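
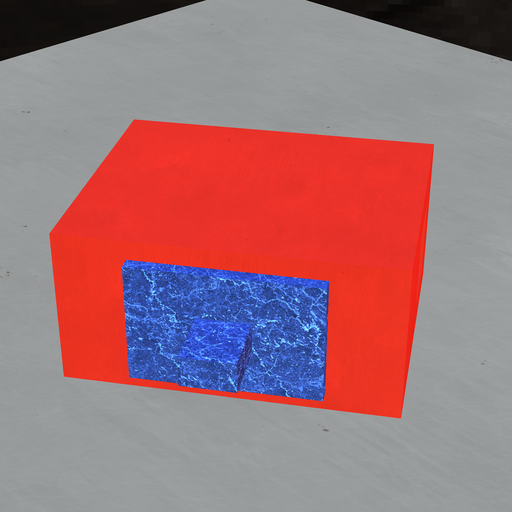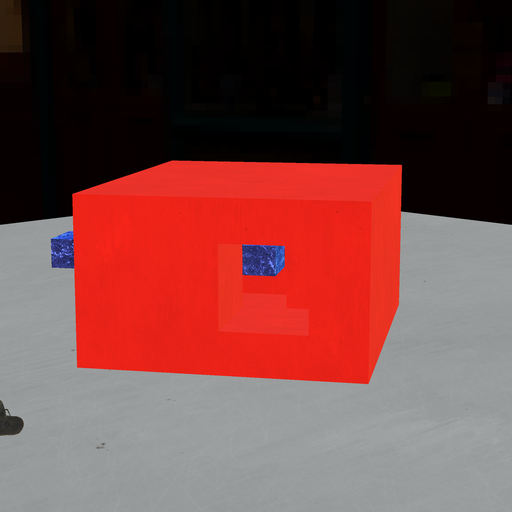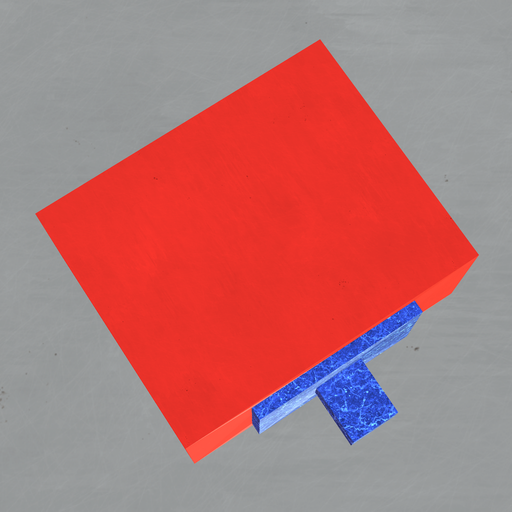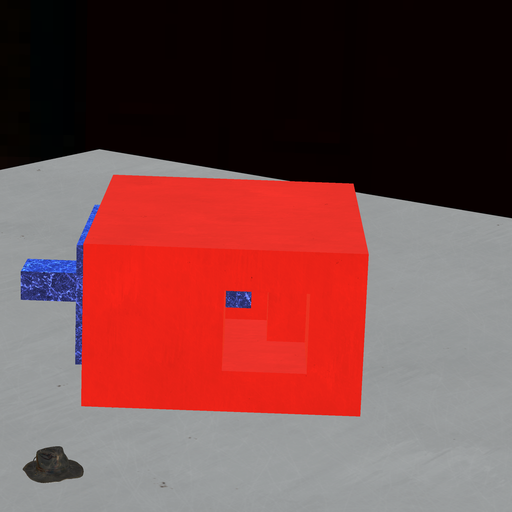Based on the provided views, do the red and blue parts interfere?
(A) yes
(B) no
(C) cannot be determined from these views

(B) no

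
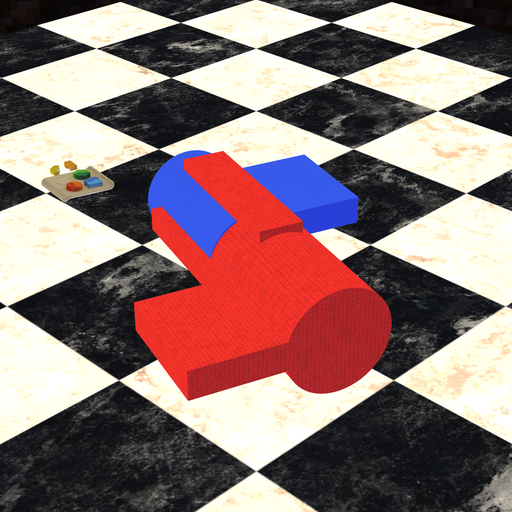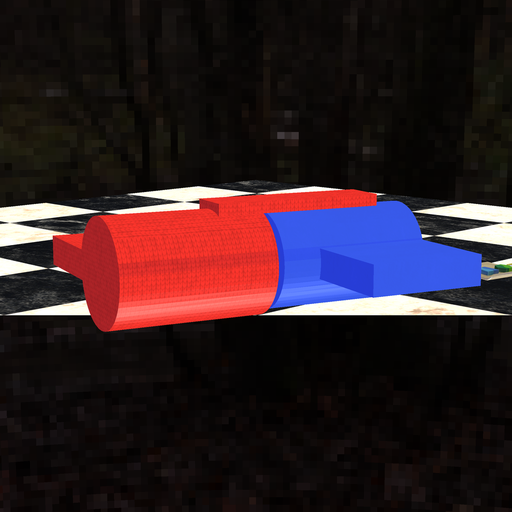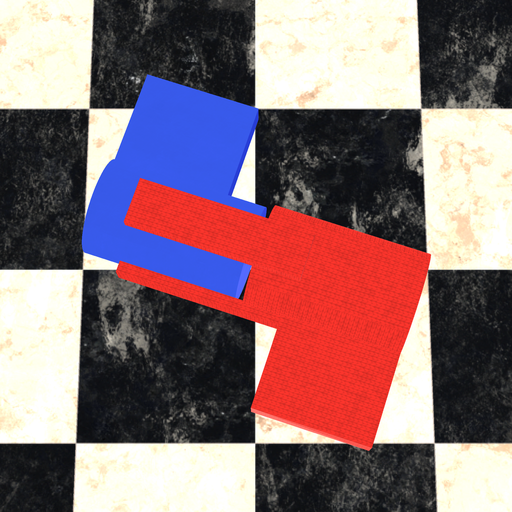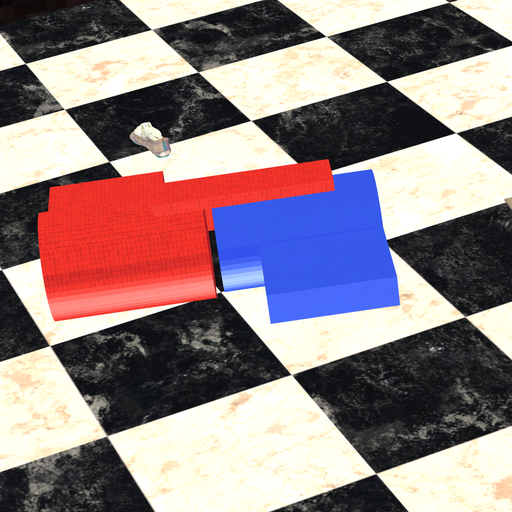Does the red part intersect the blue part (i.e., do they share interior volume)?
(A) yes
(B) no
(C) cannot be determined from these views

(B) no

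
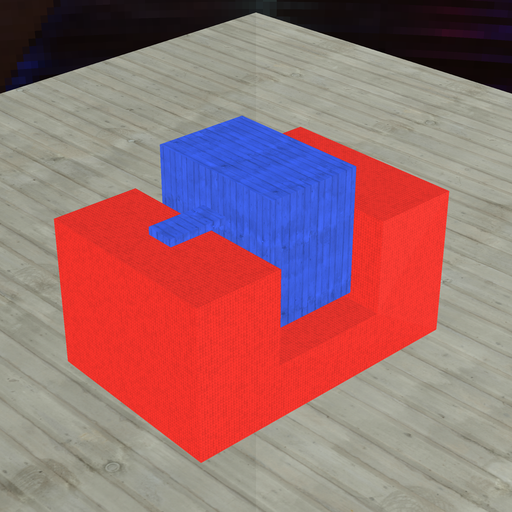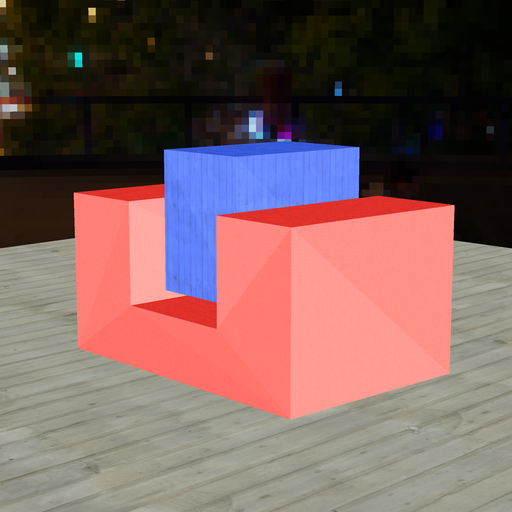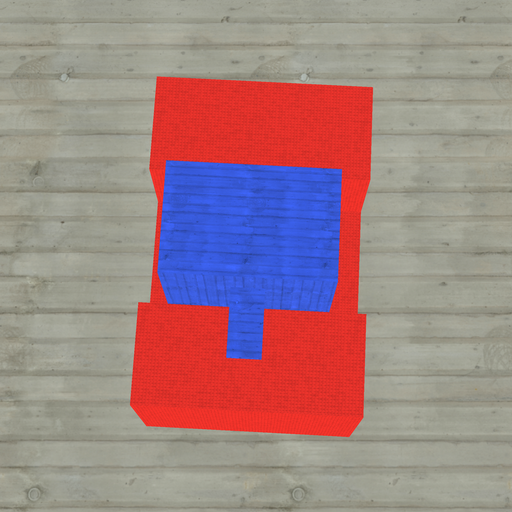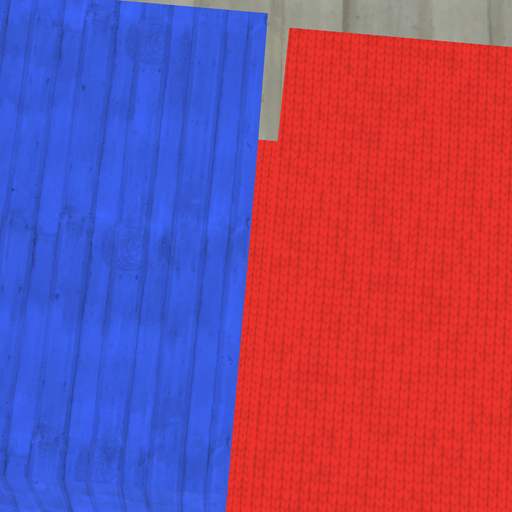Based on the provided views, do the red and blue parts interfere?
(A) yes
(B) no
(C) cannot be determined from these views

(B) no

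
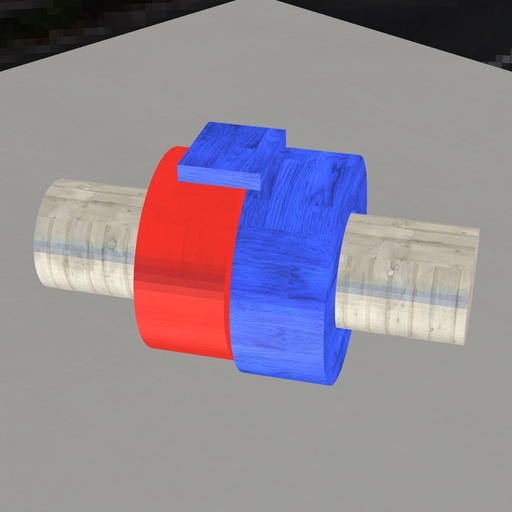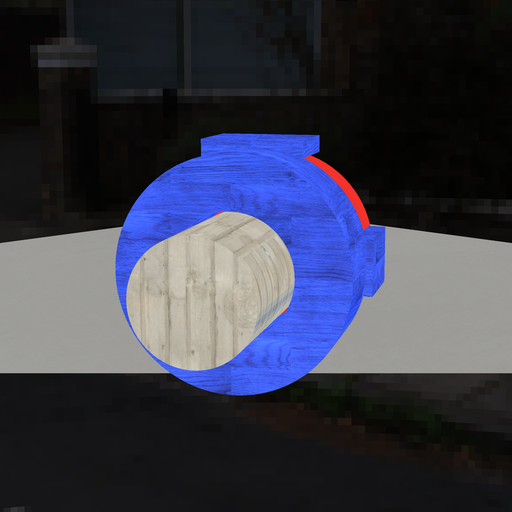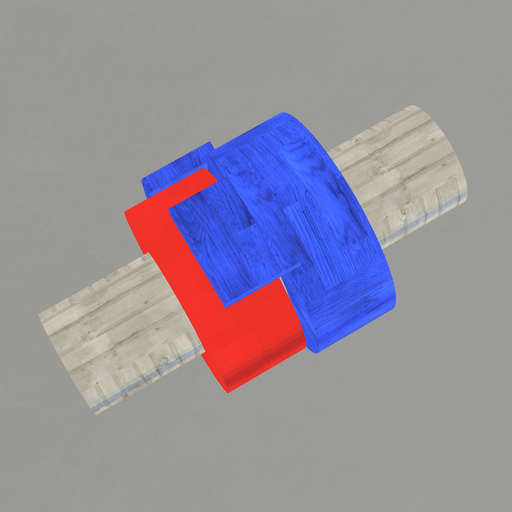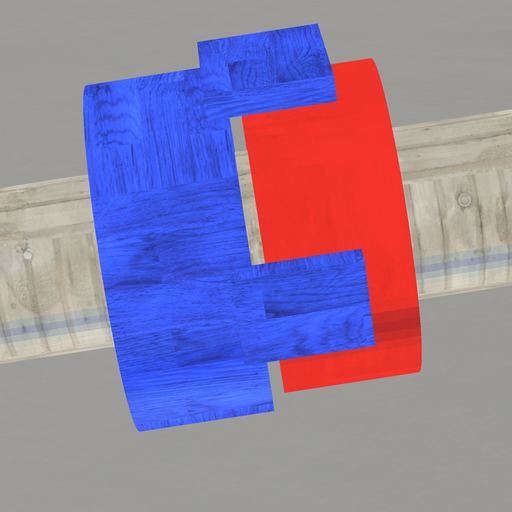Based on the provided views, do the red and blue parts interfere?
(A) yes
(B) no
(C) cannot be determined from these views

(B) no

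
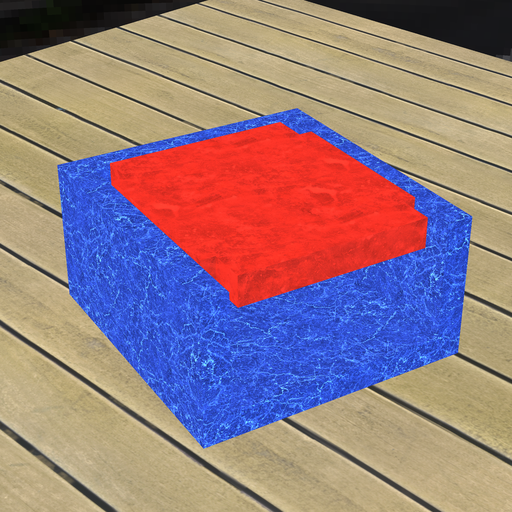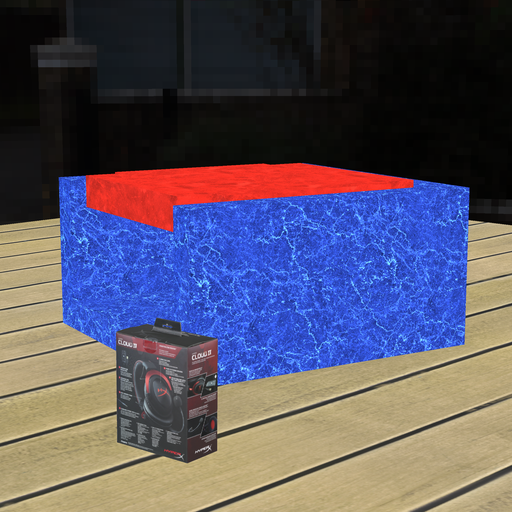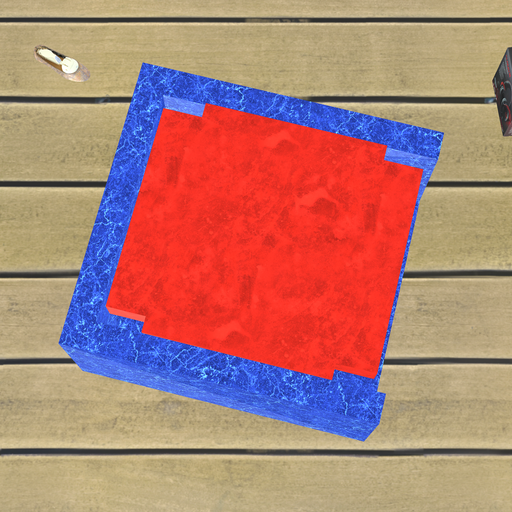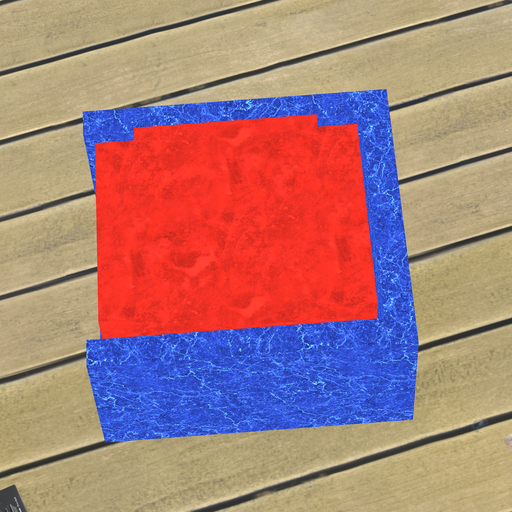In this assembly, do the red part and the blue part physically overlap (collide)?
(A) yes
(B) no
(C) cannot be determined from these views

(B) no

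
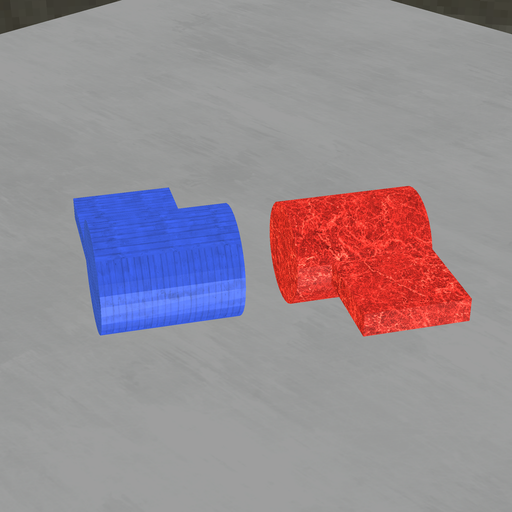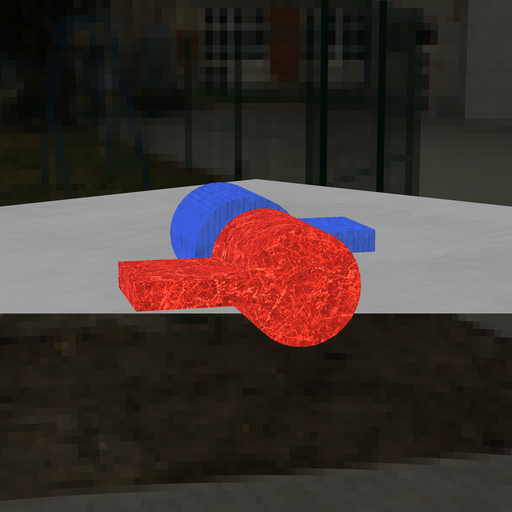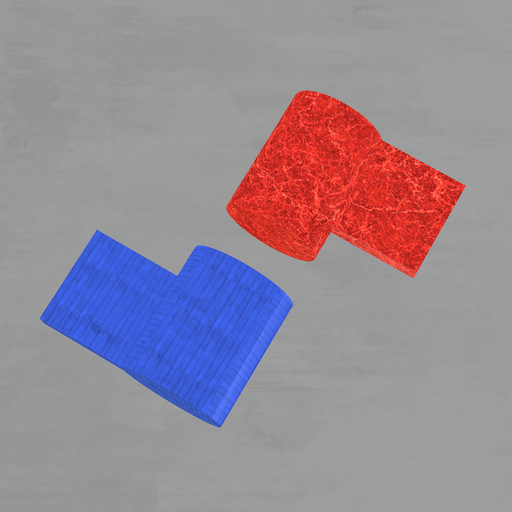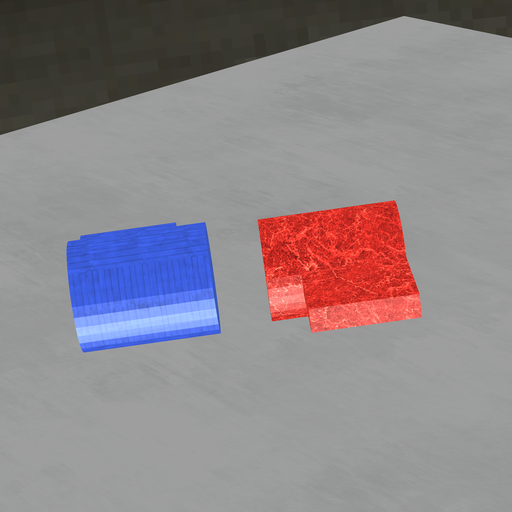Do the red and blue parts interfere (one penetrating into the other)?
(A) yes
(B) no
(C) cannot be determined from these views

(B) no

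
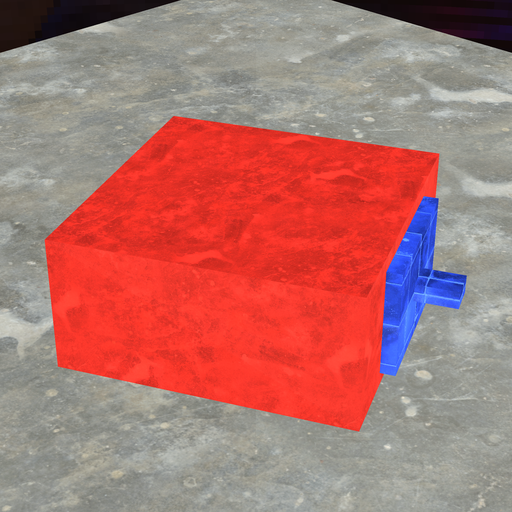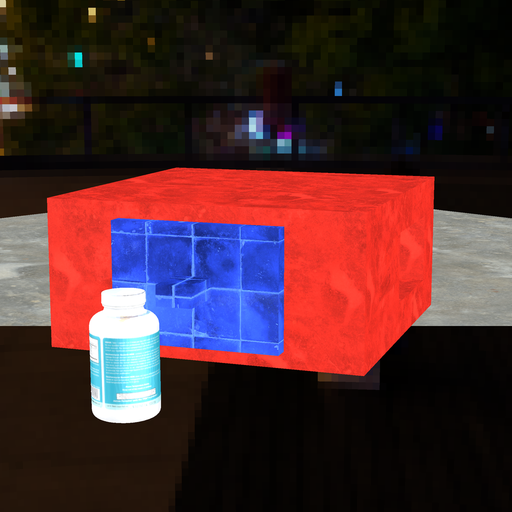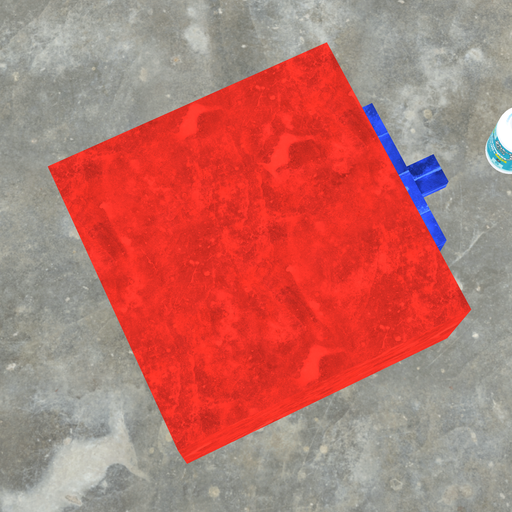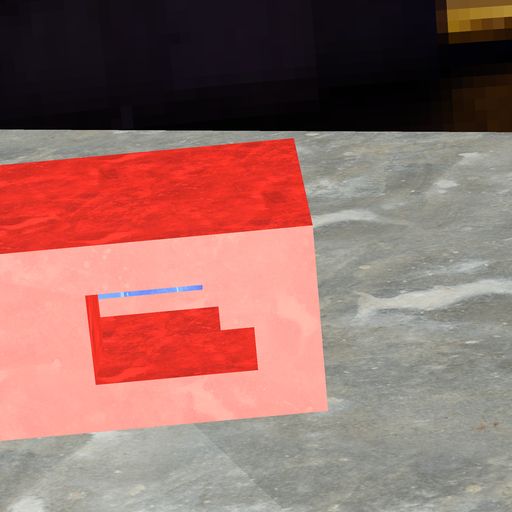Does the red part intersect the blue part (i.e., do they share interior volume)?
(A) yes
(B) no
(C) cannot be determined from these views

(B) no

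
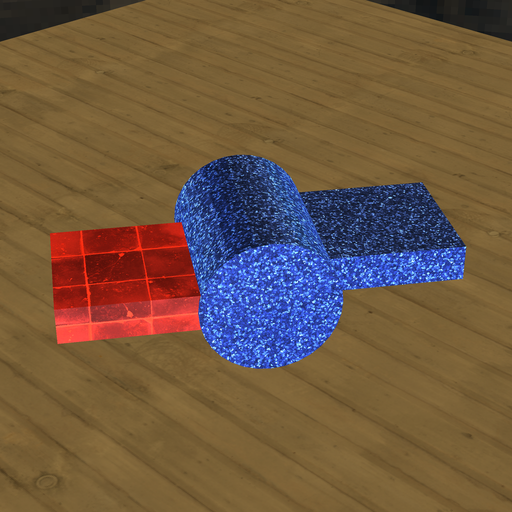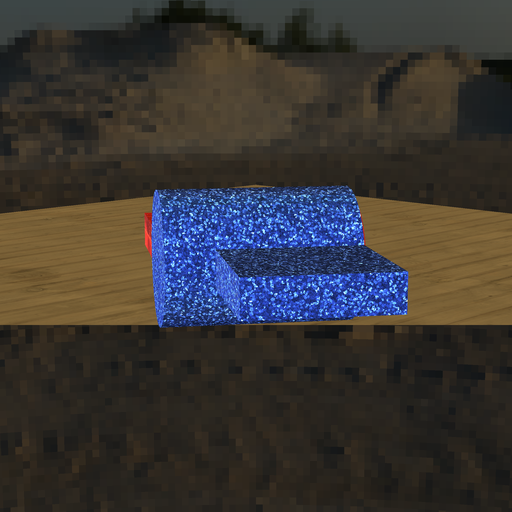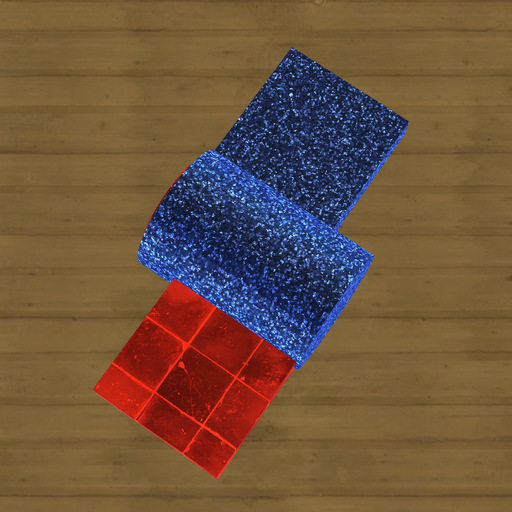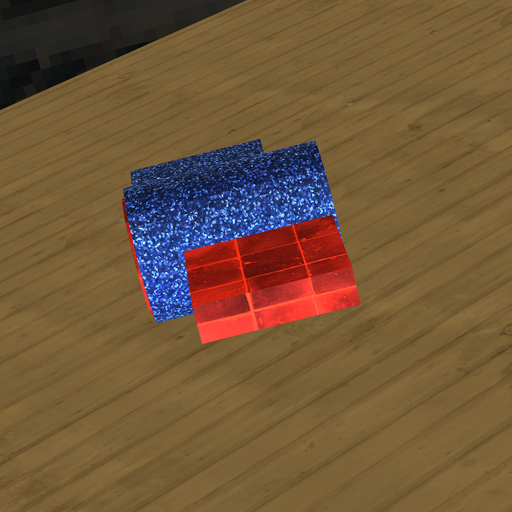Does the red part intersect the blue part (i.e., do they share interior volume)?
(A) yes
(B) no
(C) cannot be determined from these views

(A) yes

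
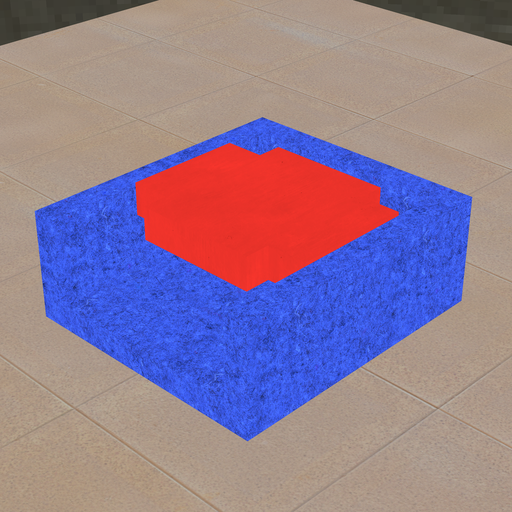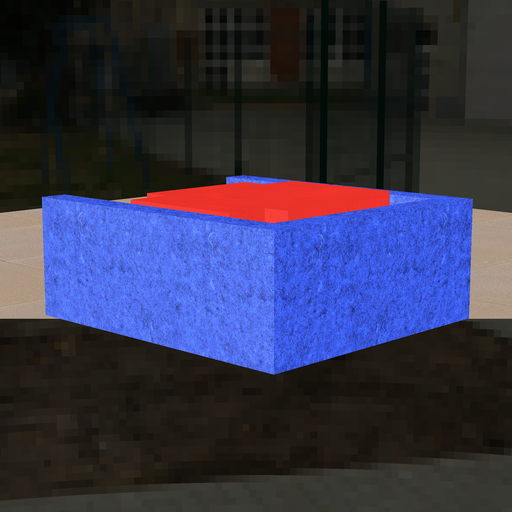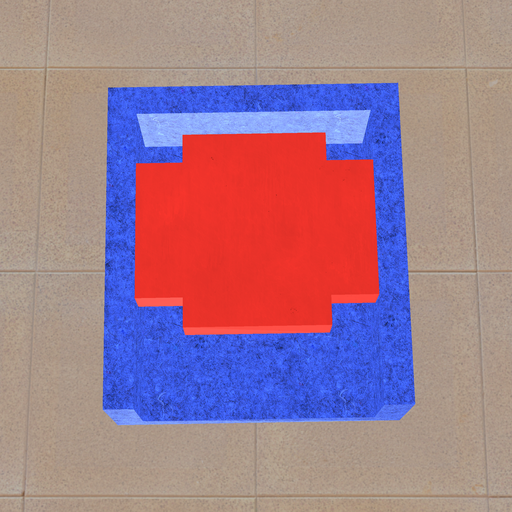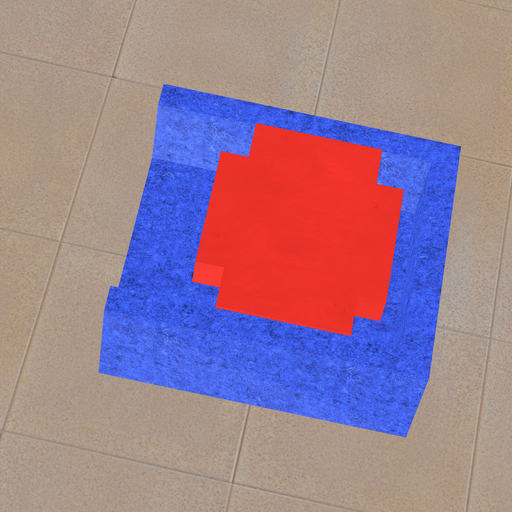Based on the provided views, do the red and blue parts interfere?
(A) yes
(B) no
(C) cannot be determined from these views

(B) no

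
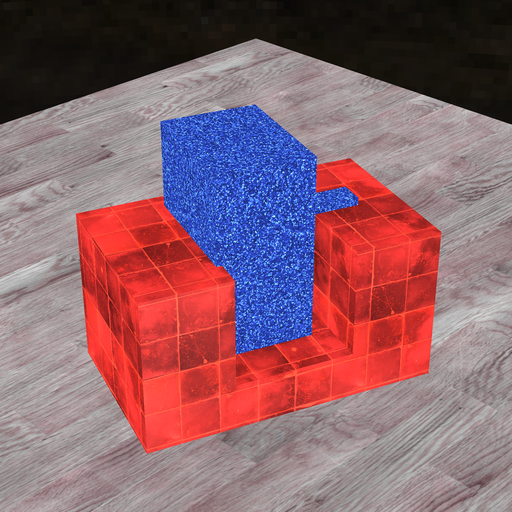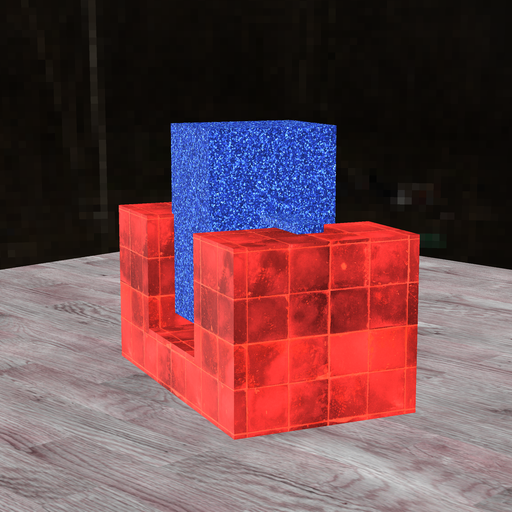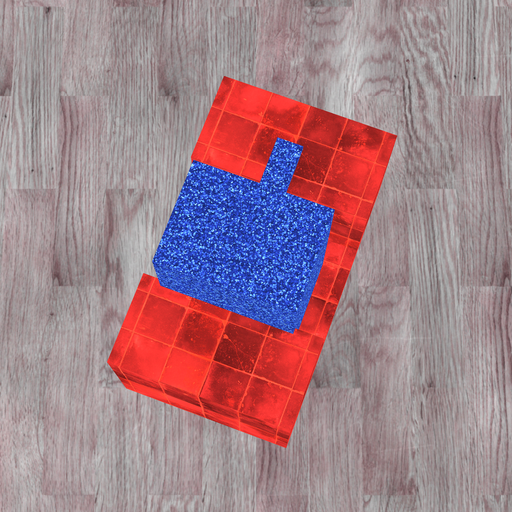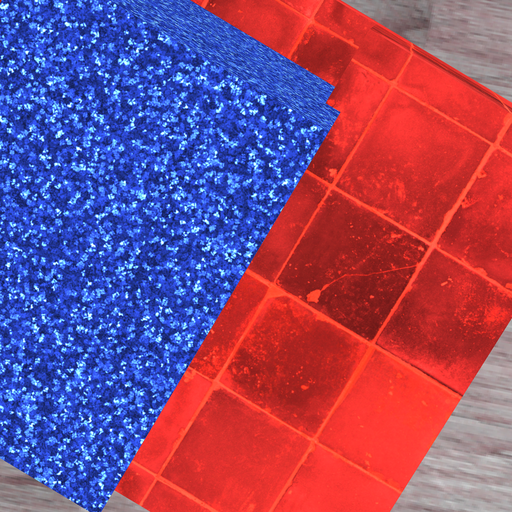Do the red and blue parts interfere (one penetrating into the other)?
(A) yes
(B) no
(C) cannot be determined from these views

(A) yes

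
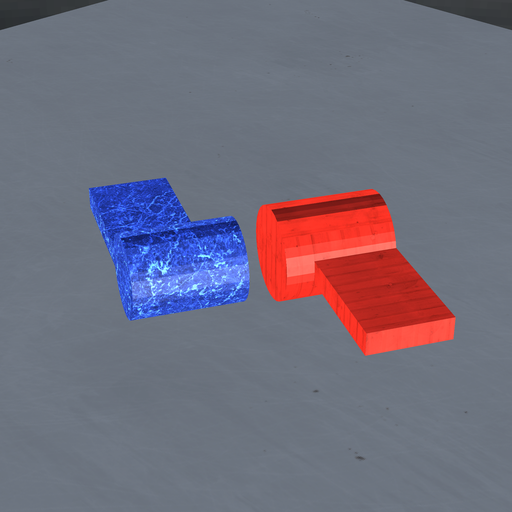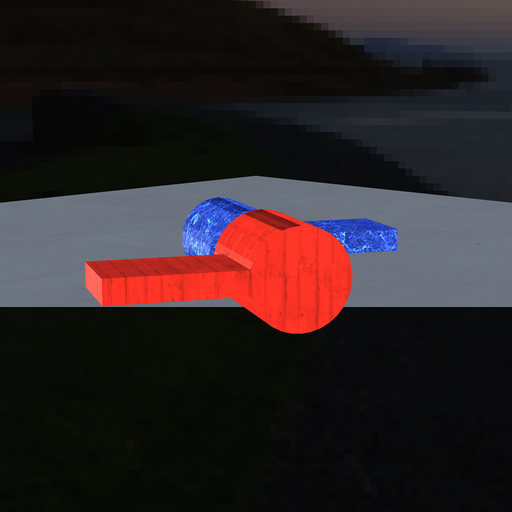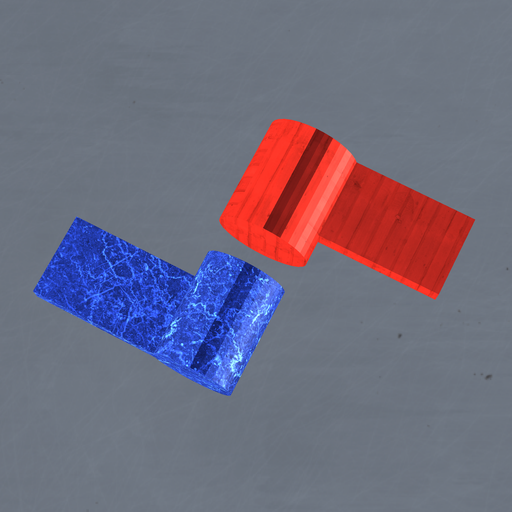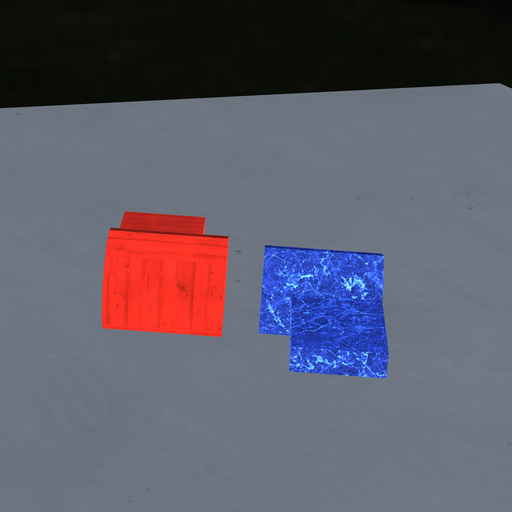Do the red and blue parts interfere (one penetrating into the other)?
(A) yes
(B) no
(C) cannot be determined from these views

(B) no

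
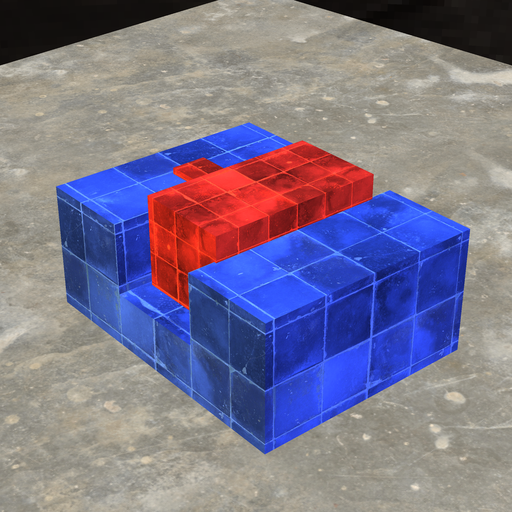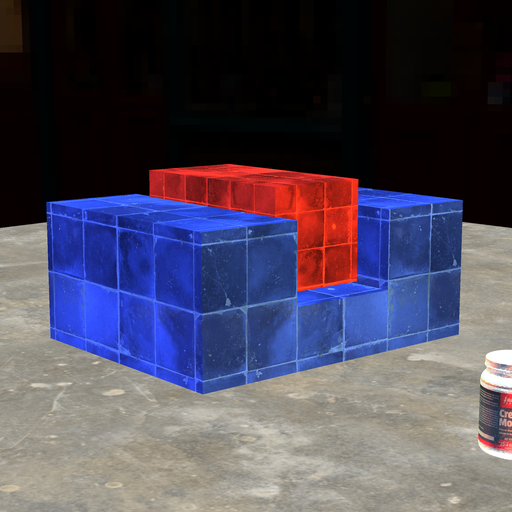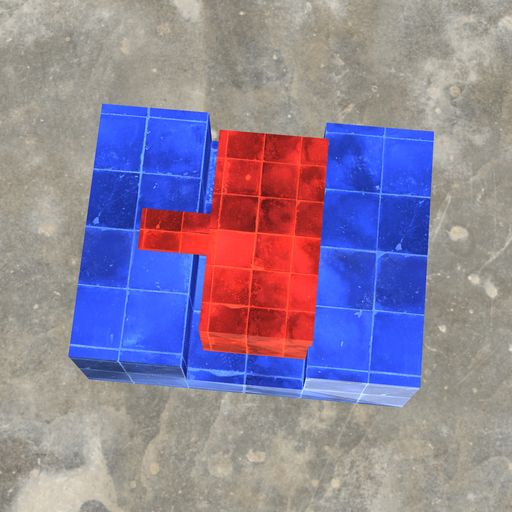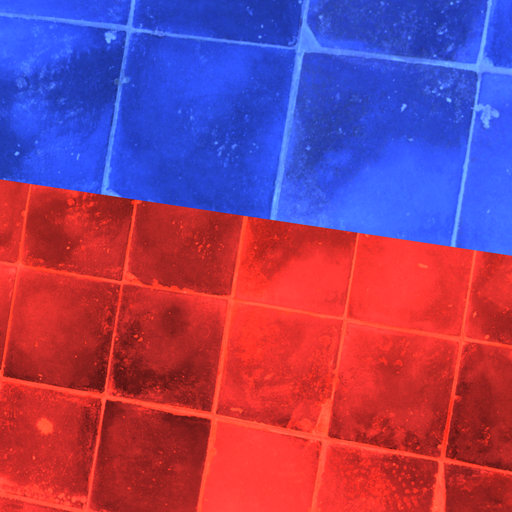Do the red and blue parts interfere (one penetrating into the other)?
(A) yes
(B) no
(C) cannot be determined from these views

(A) yes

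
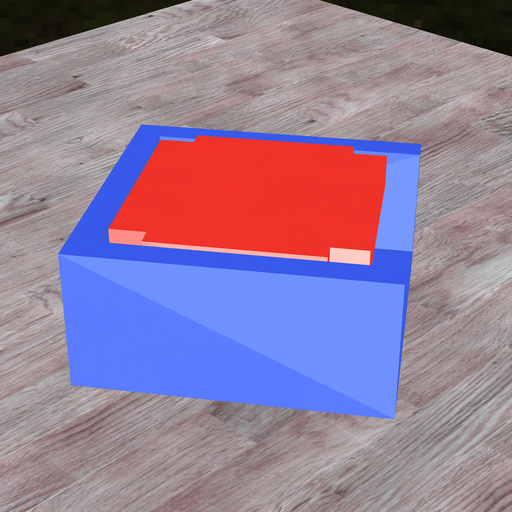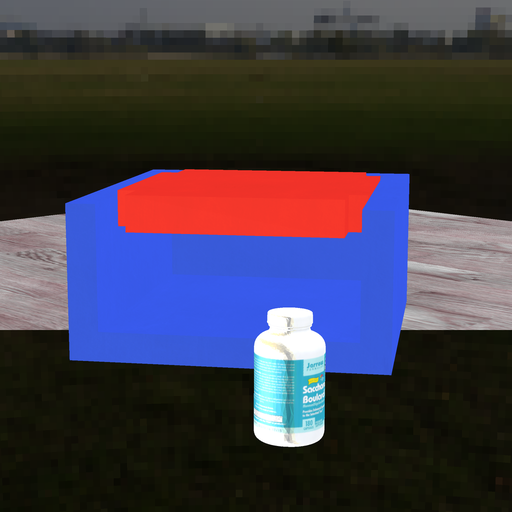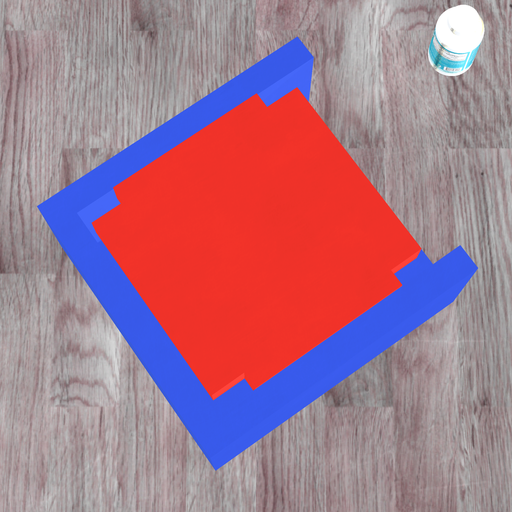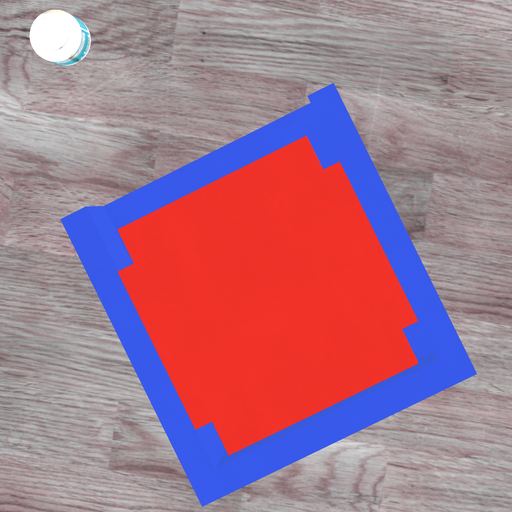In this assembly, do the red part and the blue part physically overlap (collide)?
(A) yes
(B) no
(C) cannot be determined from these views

(B) no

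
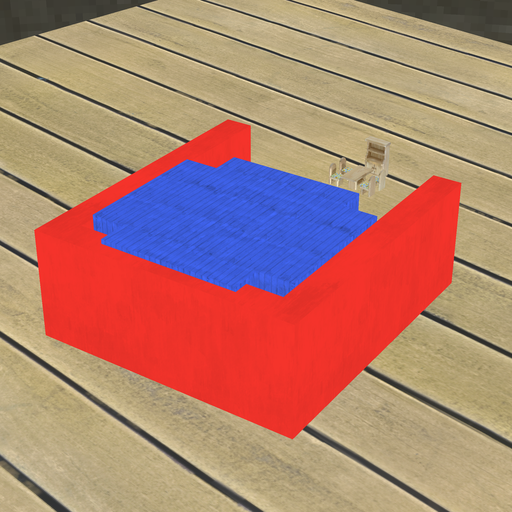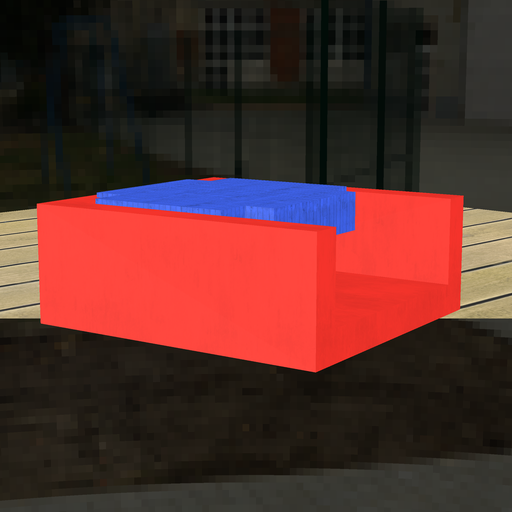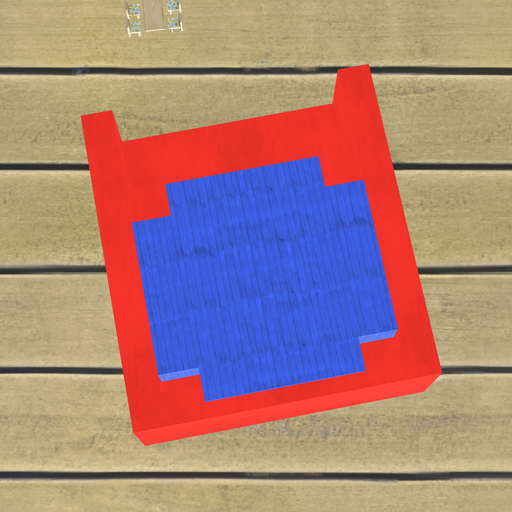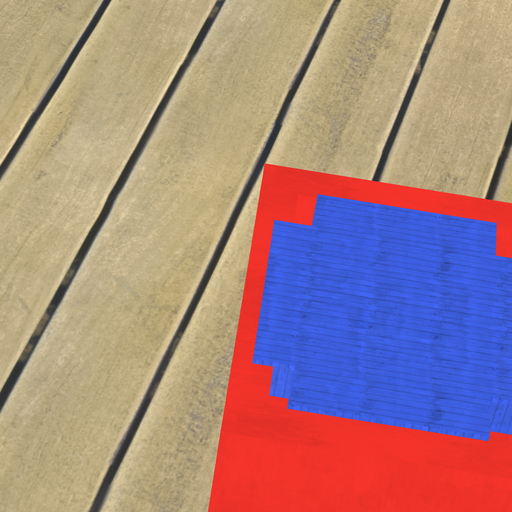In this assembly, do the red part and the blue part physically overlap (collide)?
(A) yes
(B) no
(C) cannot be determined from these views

(A) yes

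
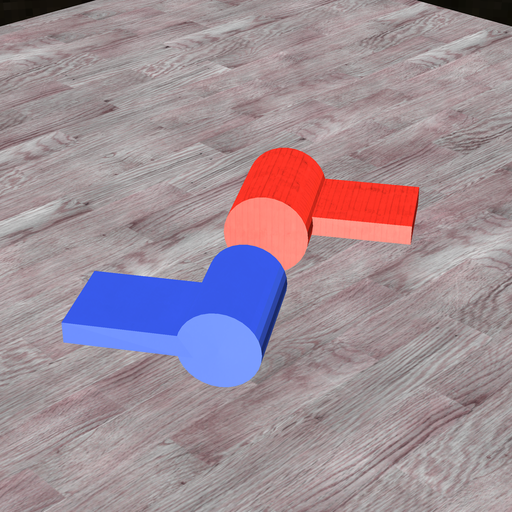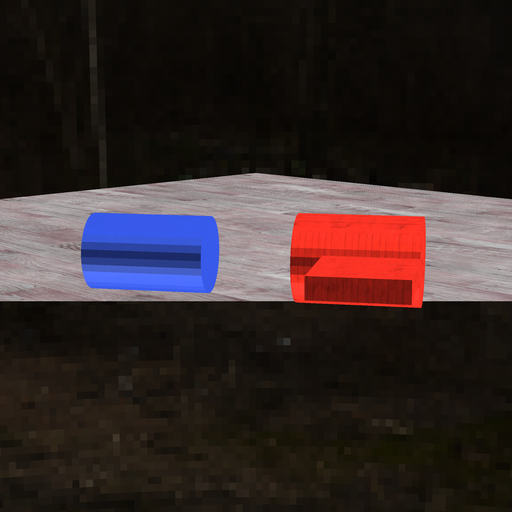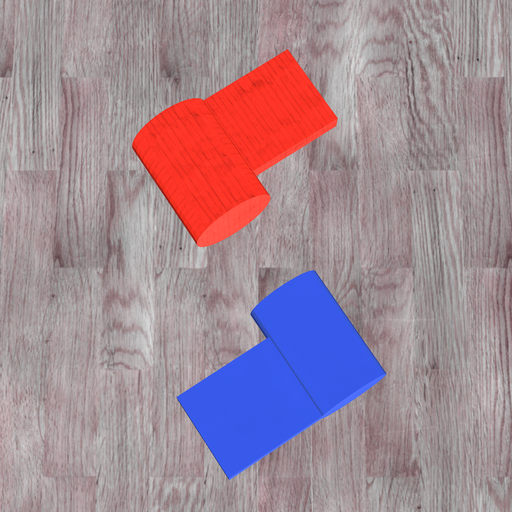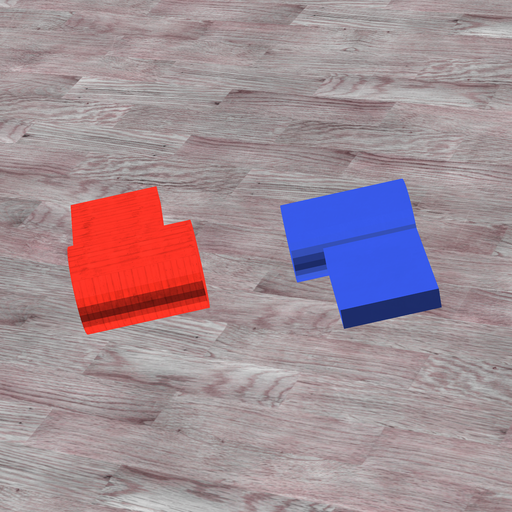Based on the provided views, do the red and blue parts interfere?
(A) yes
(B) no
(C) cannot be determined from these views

(B) no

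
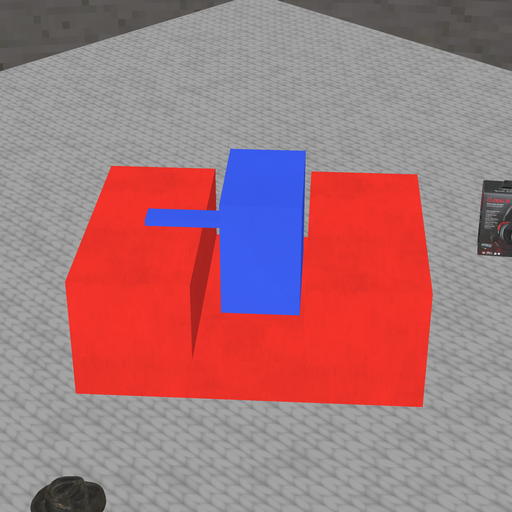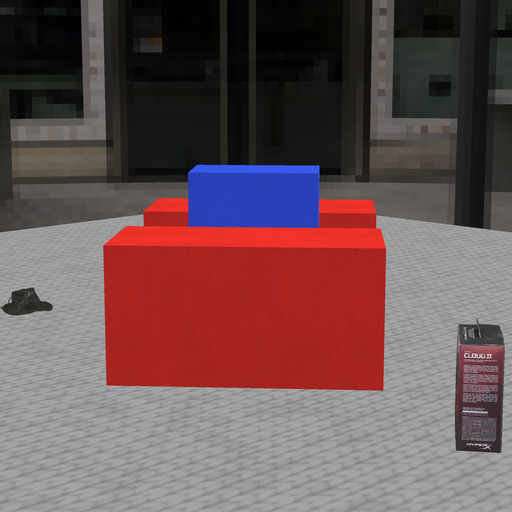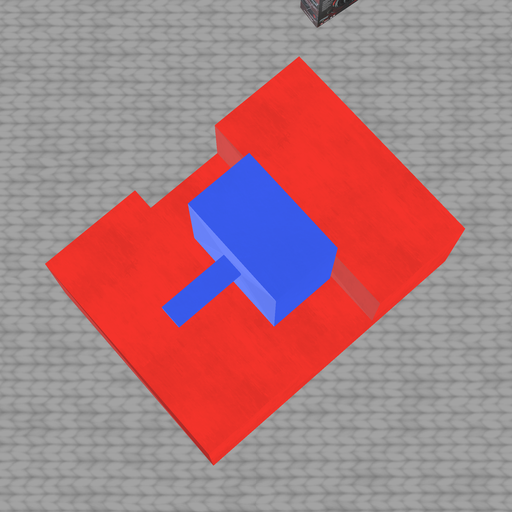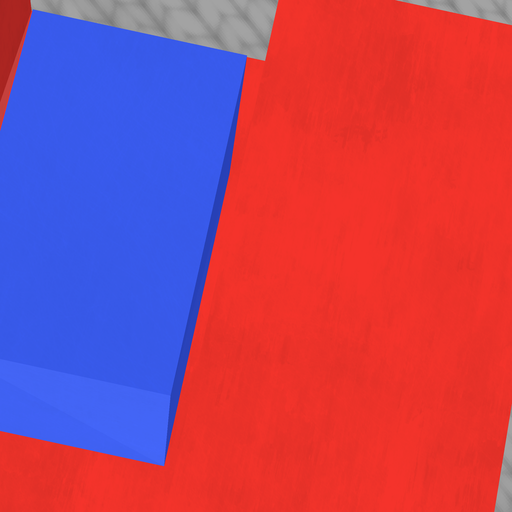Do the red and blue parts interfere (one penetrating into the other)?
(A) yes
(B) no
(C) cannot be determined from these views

(B) no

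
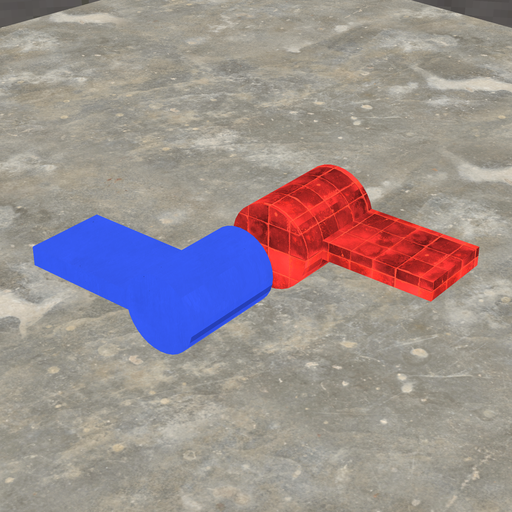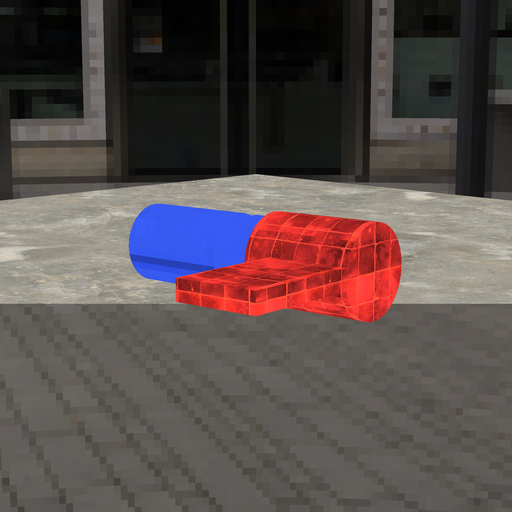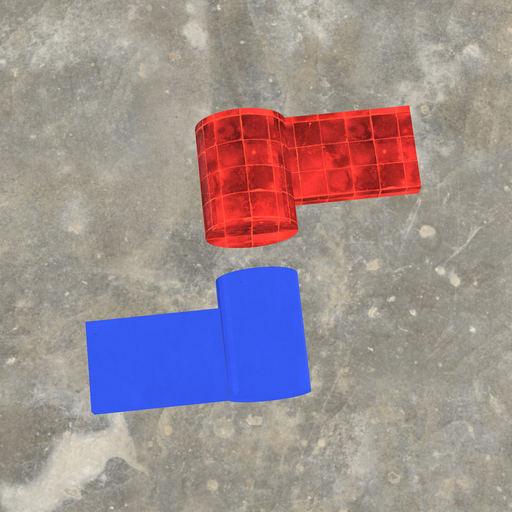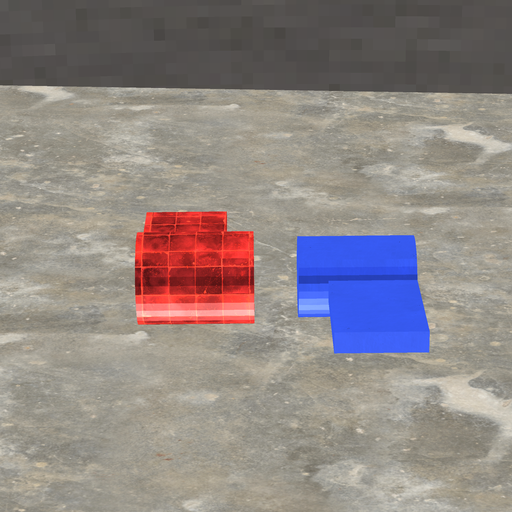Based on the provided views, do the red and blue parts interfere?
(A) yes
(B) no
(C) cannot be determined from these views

(B) no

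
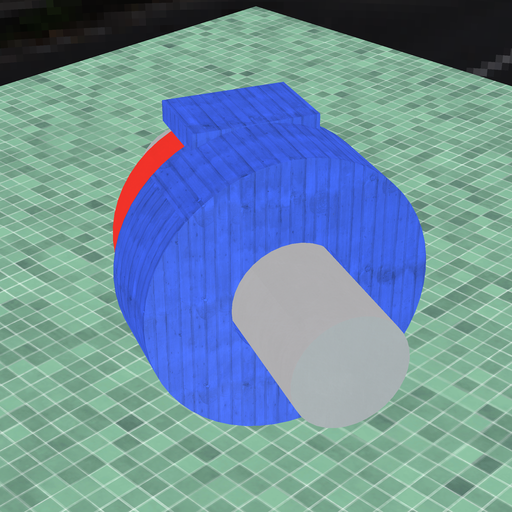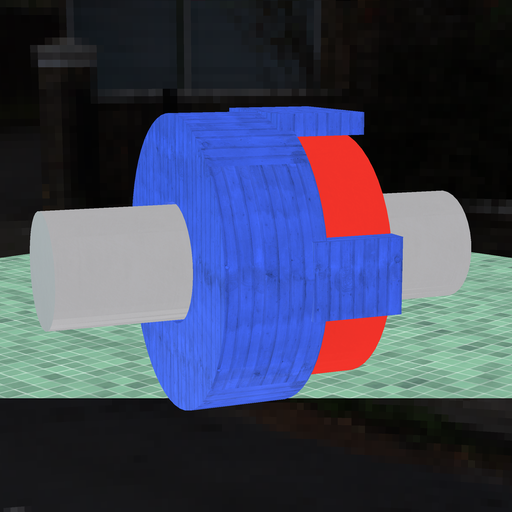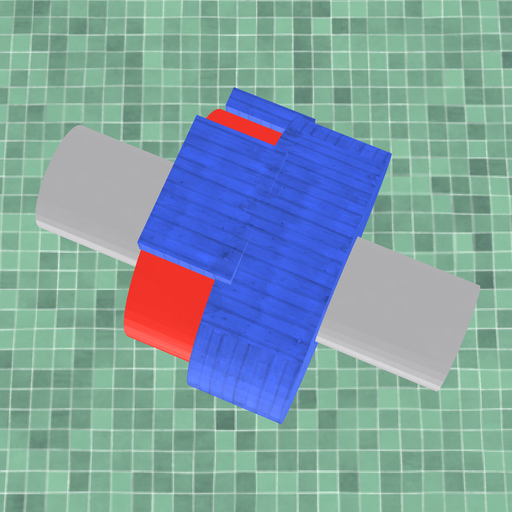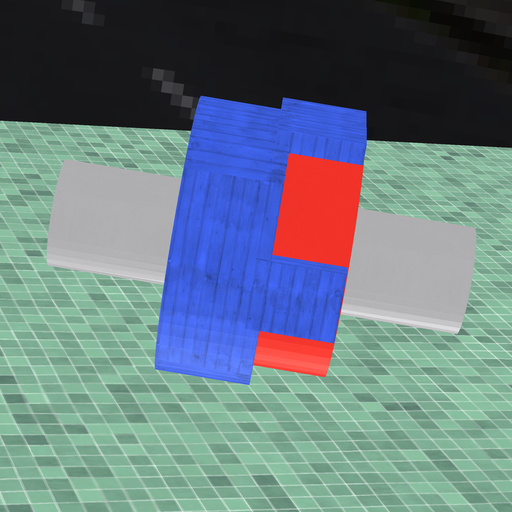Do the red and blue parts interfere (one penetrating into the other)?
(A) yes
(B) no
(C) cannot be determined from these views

(A) yes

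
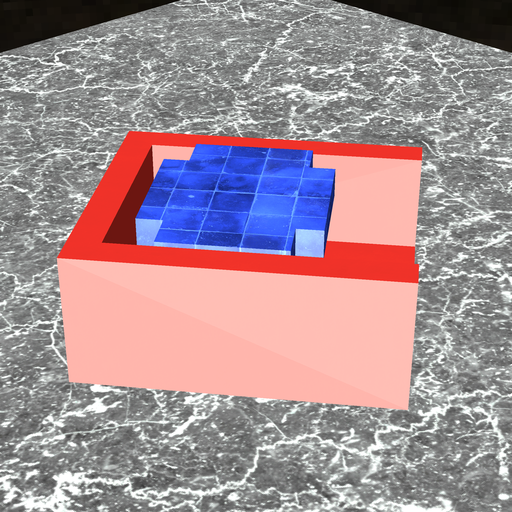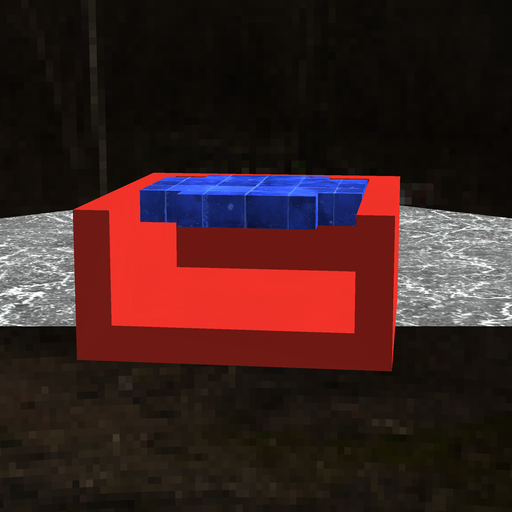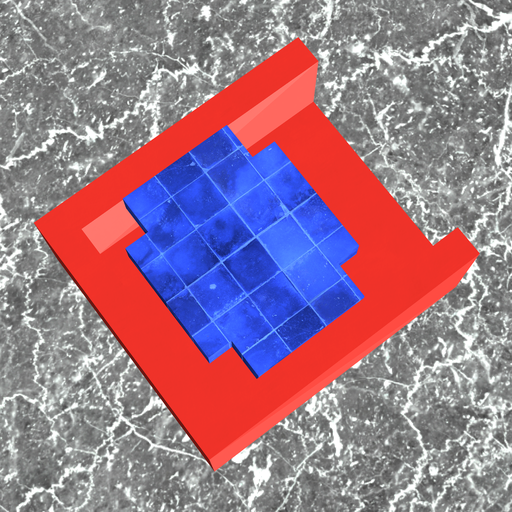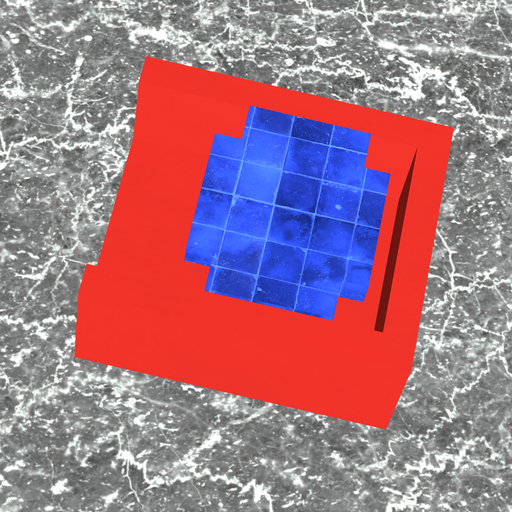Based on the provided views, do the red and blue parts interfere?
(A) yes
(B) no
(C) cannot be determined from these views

(B) no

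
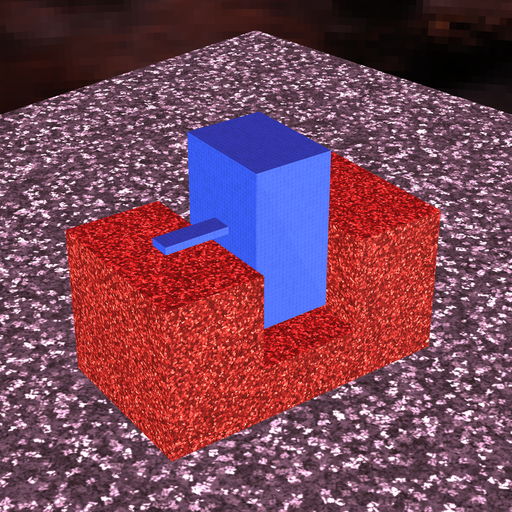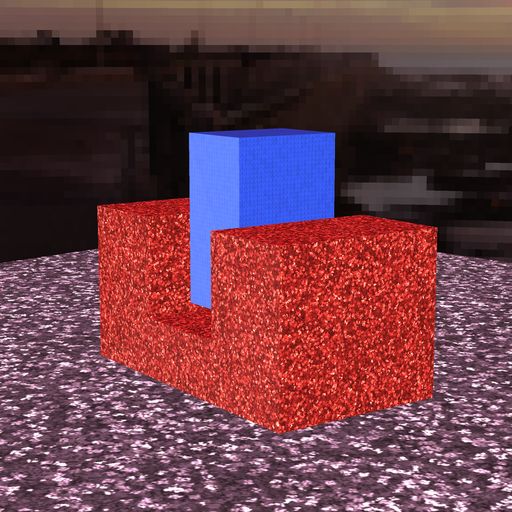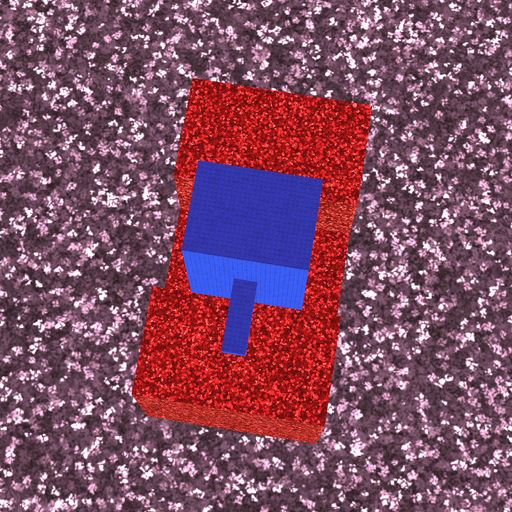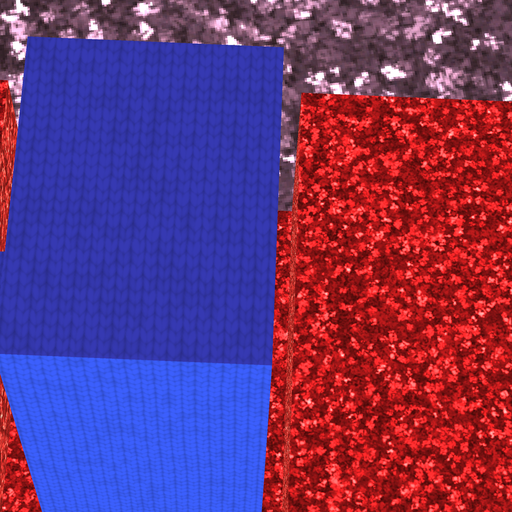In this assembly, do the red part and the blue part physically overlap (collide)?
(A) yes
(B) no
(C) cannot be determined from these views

(B) no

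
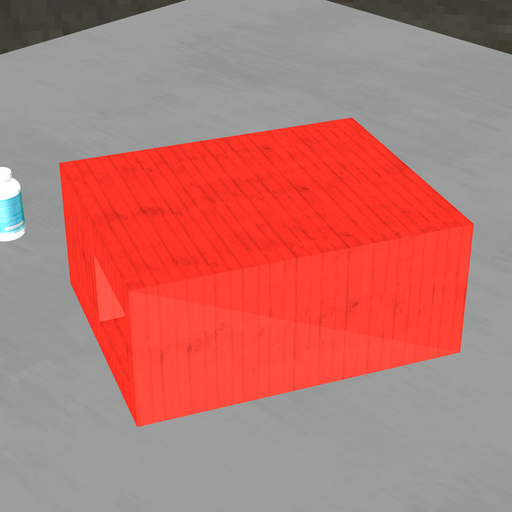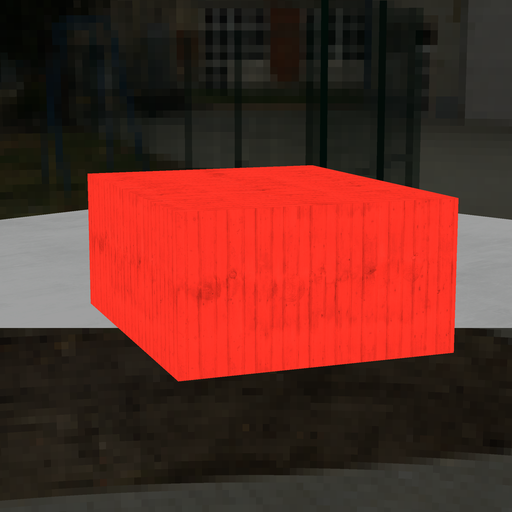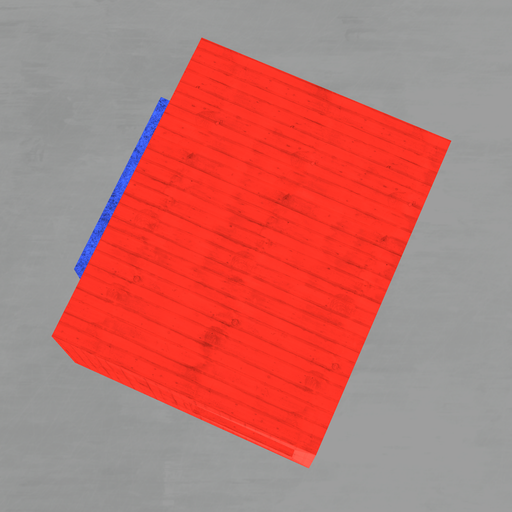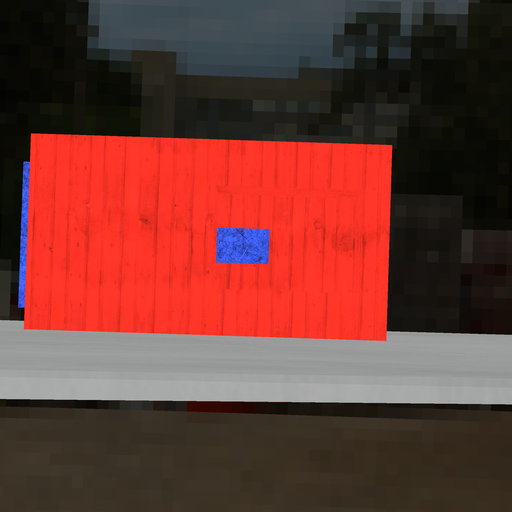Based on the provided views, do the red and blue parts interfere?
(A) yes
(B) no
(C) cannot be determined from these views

(A) yes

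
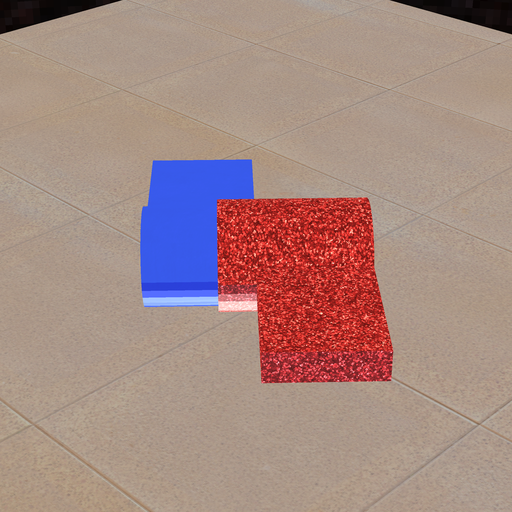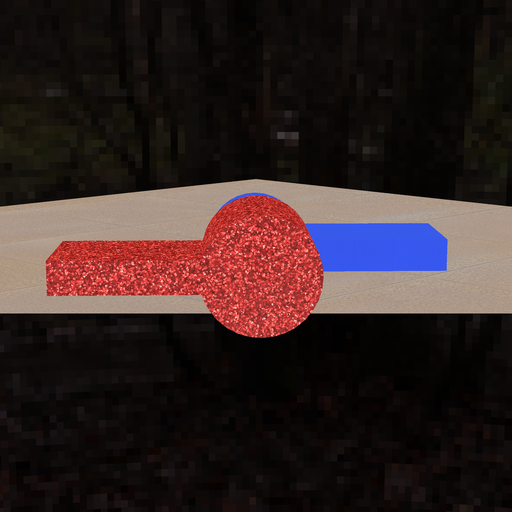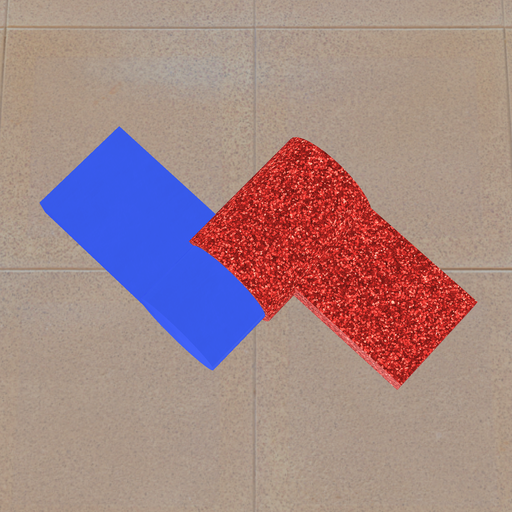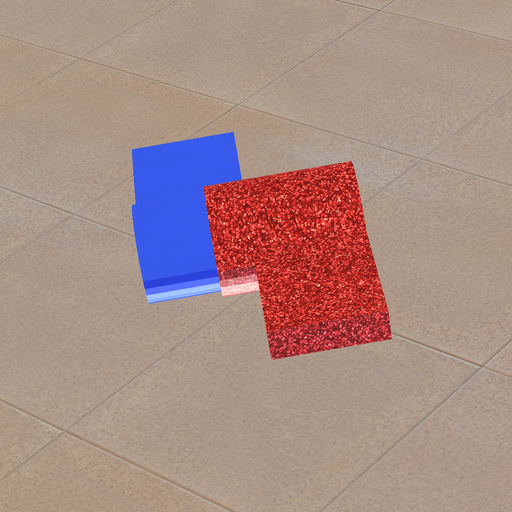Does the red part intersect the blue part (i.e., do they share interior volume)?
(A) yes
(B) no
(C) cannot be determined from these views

(A) yes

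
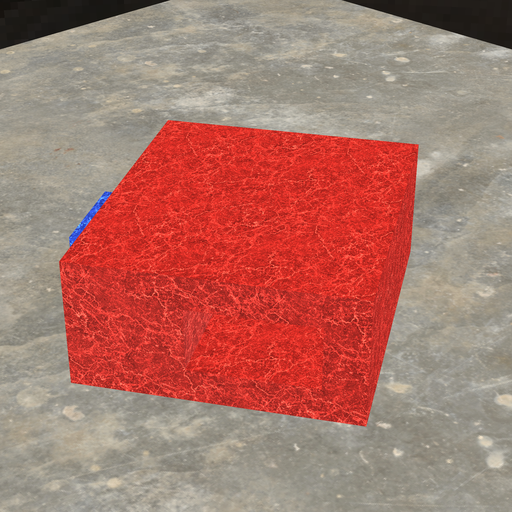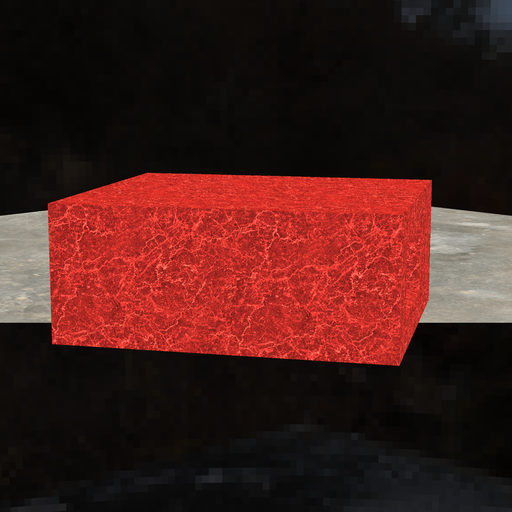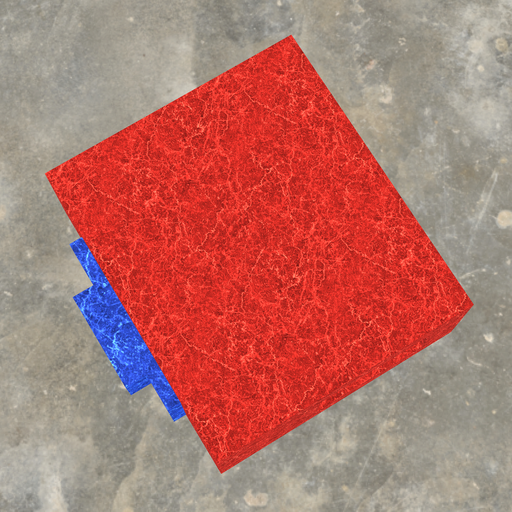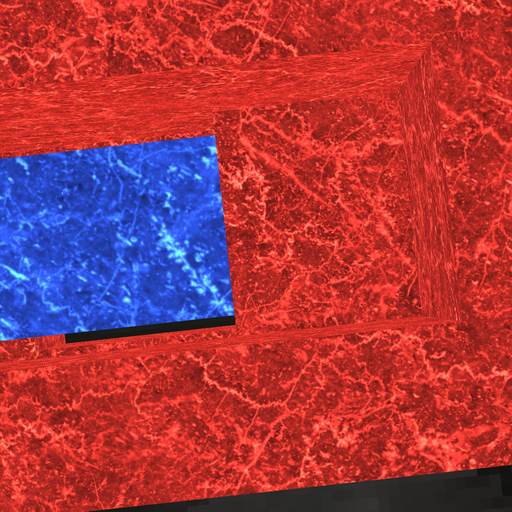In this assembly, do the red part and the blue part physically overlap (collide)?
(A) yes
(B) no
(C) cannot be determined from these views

(A) yes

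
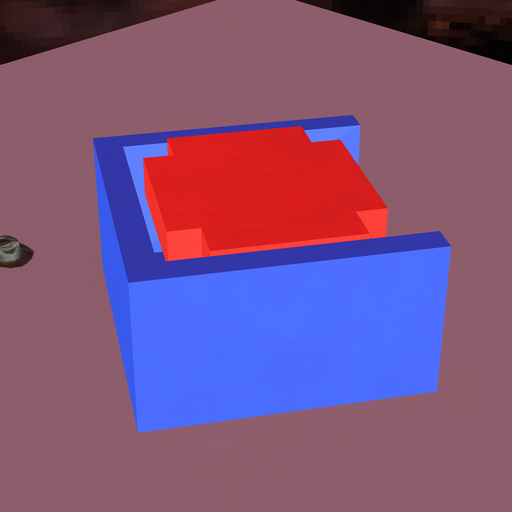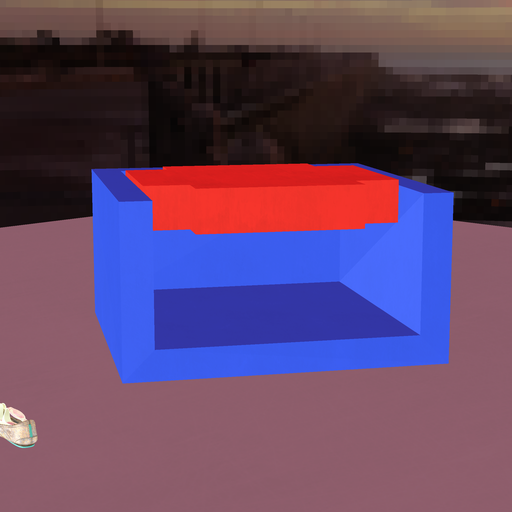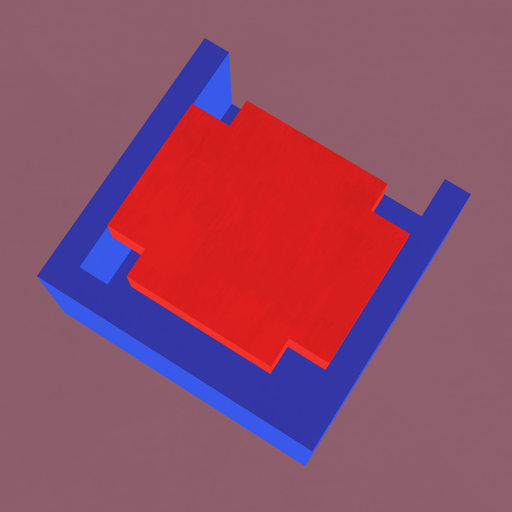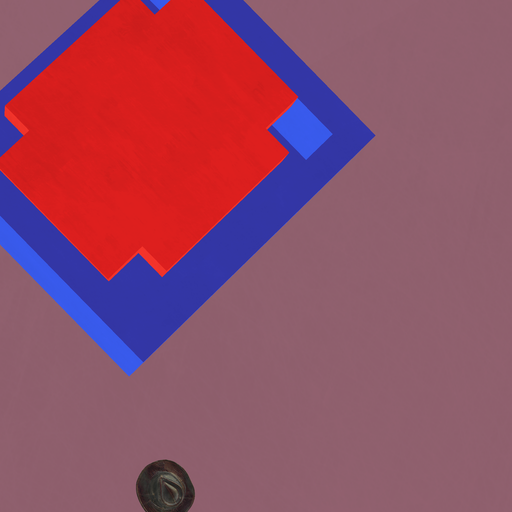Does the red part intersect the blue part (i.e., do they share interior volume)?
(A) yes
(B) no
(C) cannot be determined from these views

(B) no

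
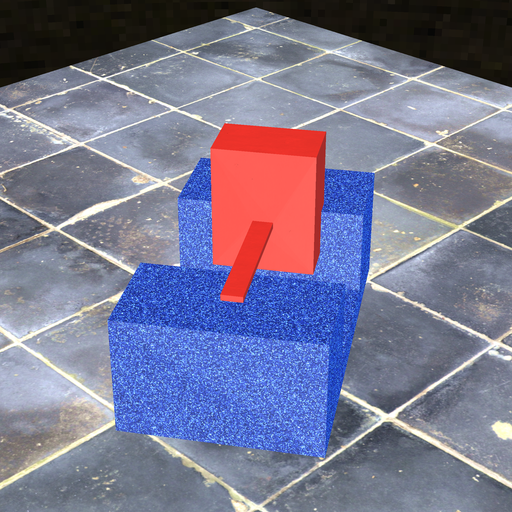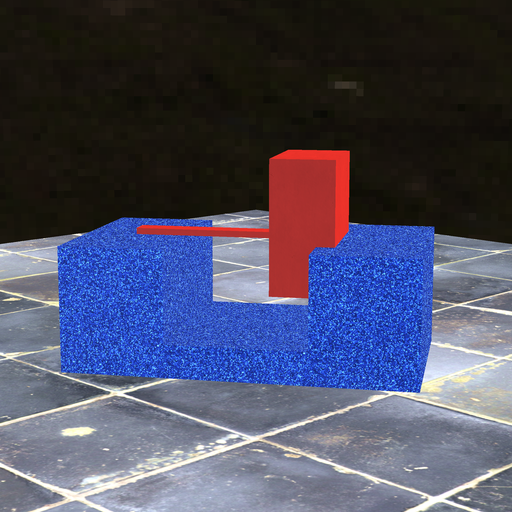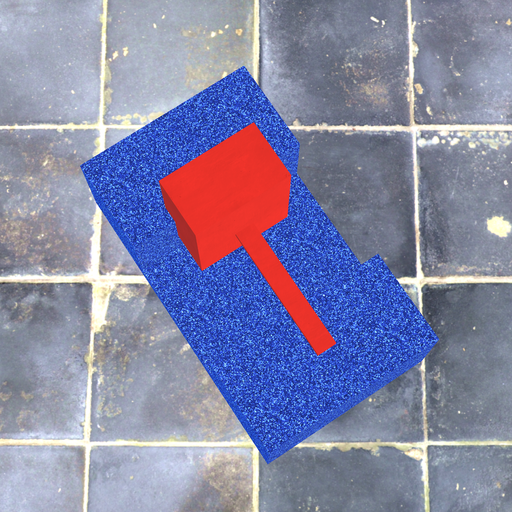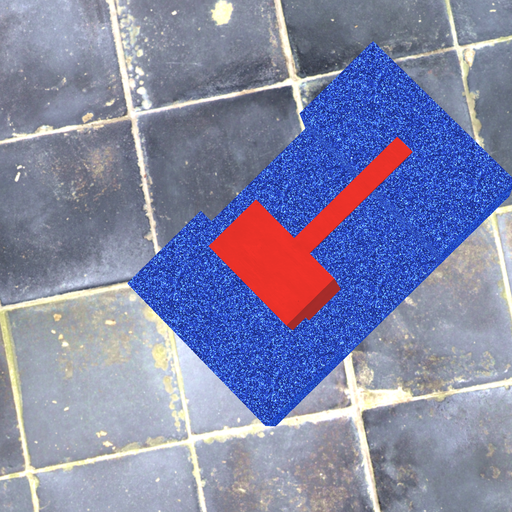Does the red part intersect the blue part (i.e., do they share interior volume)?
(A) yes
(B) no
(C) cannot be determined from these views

(A) yes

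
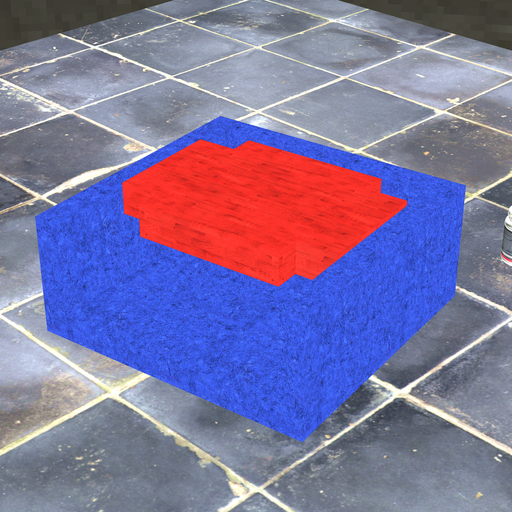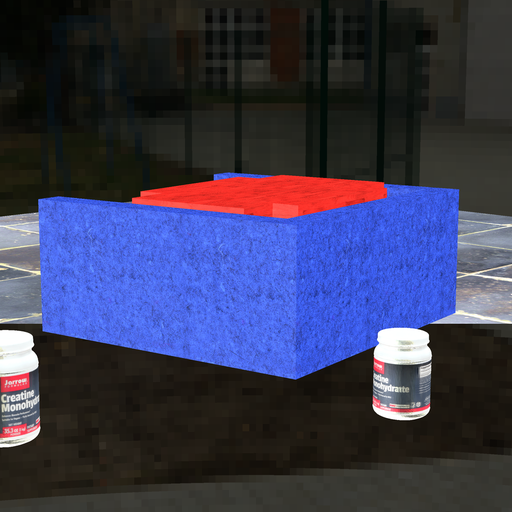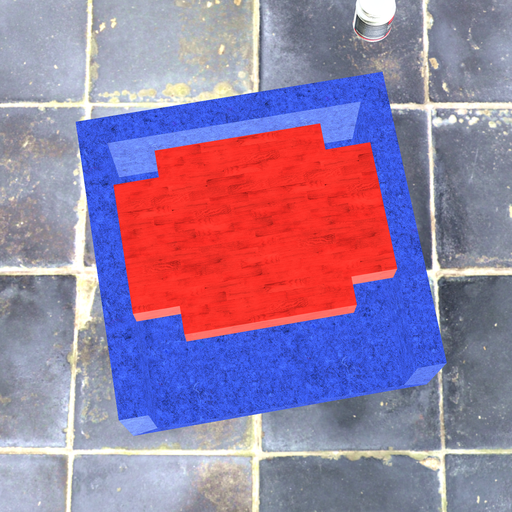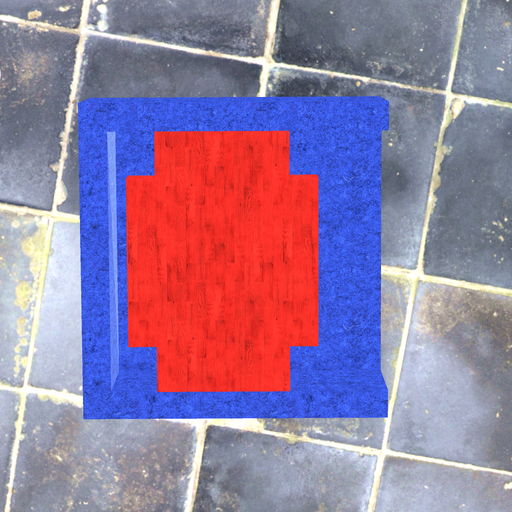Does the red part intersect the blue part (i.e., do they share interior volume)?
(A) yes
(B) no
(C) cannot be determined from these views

(B) no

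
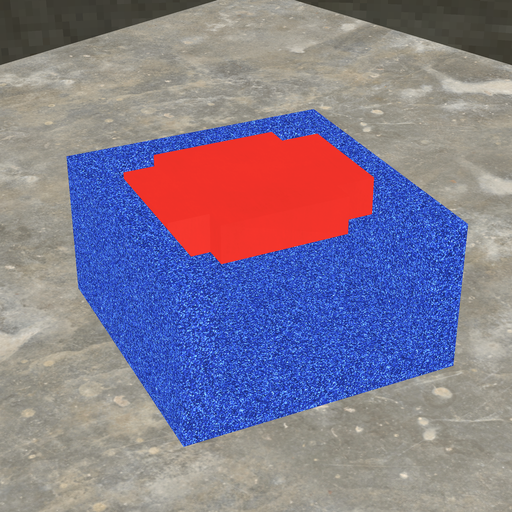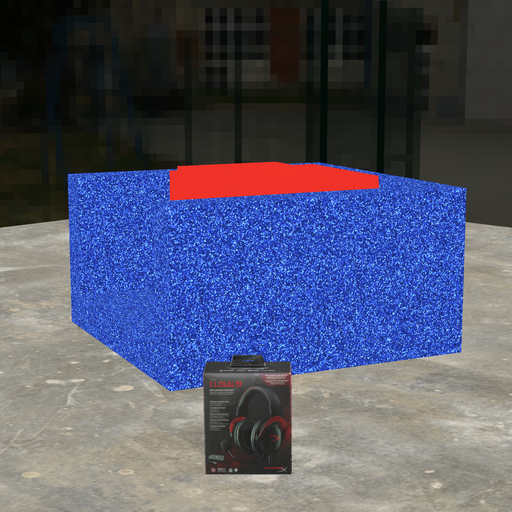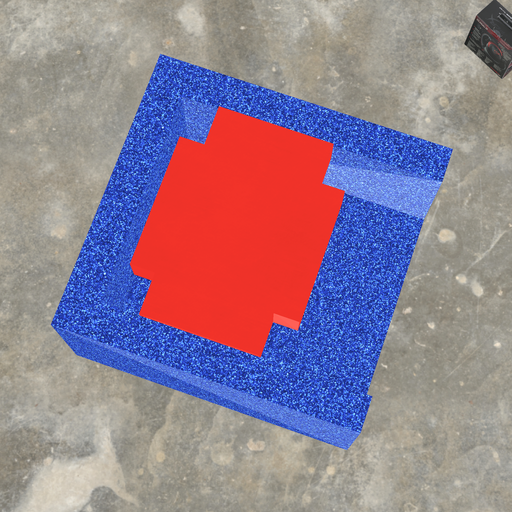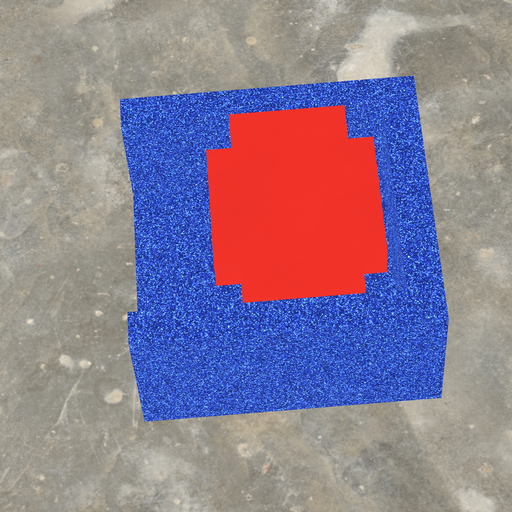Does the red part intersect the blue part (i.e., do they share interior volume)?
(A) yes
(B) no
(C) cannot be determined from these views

(B) no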